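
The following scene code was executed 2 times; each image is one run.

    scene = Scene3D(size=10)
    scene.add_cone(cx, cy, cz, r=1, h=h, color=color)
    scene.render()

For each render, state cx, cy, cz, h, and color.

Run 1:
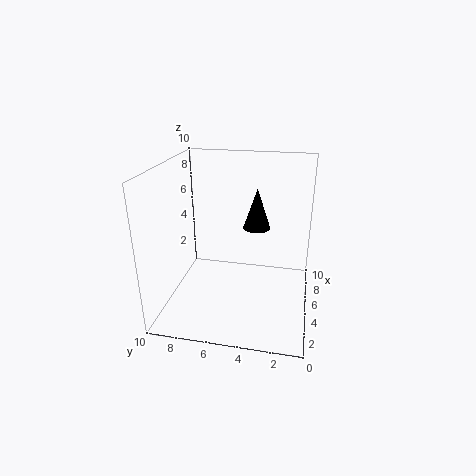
cx = 7
cy = 4
cz = 5
h = 3
color = 'black'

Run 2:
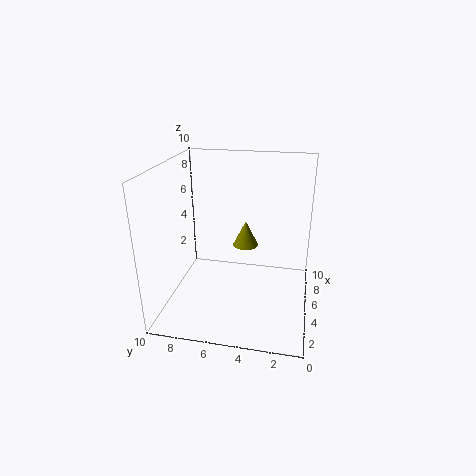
cx = 8
cy = 5
cz = 3
h = 2
color = 'olive'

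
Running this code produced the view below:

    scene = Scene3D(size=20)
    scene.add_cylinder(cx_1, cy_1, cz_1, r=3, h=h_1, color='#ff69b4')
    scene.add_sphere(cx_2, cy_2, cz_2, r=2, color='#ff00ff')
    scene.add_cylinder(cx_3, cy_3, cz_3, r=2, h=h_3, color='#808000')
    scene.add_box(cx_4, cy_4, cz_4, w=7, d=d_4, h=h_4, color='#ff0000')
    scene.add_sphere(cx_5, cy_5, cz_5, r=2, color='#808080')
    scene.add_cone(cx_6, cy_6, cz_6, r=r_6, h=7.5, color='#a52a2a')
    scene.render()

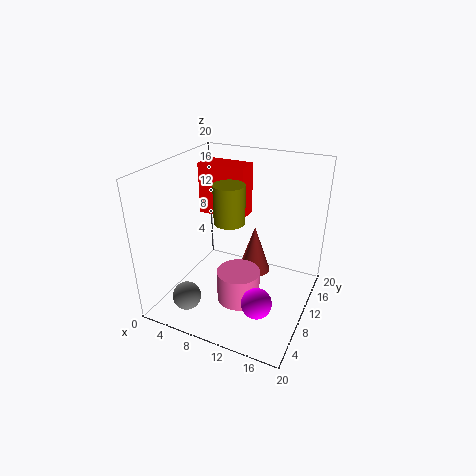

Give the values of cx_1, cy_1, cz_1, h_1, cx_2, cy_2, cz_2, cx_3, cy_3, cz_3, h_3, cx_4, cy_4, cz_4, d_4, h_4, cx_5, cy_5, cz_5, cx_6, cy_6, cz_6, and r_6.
cx_1 = 11
cy_1 = 8
cz_1 = 1.5
h_1 = 4.5
cx_2 = 15
cy_2 = 5
cz_2 = 4
cx_3 = 10
cy_3 = 7.5
cz_3 = 13.5
h_3 = 5
cx_4 = 2.5
cy_4 = 12.5
cz_4 = 11.5
d_4 = 3.5
h_4 = 7.5
cx_5 = 4.5
cy_5 = 4.5
cz_5 = 2
cx_6 = 10.5
cy_6 = 15
cz_6 = 2
r_6 = 2.5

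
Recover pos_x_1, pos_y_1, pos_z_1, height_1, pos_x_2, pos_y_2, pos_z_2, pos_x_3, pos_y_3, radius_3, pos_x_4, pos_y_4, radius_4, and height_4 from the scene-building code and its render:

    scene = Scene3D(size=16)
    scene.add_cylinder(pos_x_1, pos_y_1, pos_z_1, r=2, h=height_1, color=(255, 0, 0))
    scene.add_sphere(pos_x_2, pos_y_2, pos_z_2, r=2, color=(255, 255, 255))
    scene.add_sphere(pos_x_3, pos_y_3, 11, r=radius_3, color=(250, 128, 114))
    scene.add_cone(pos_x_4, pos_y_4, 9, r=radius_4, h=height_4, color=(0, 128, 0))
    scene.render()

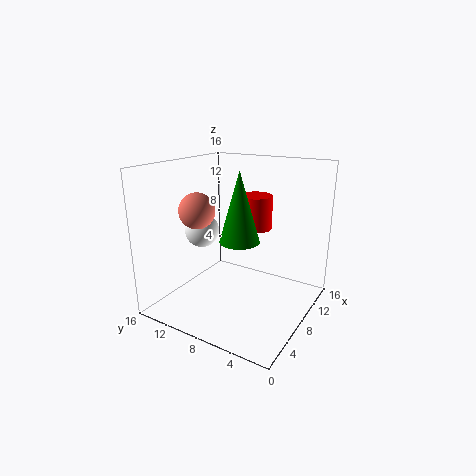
pos_x_1 = 12, pos_y_1 = 8, pos_z_1 = 8, height_1 = 4, pos_x_2 = 8, pos_y_2 = 13, pos_z_2 = 8, pos_x_3 = 6, pos_y_3 = 12, radius_3 = 2, pos_x_4 = 5, pos_y_4 = 6, radius_4 = 2, height_4 = 7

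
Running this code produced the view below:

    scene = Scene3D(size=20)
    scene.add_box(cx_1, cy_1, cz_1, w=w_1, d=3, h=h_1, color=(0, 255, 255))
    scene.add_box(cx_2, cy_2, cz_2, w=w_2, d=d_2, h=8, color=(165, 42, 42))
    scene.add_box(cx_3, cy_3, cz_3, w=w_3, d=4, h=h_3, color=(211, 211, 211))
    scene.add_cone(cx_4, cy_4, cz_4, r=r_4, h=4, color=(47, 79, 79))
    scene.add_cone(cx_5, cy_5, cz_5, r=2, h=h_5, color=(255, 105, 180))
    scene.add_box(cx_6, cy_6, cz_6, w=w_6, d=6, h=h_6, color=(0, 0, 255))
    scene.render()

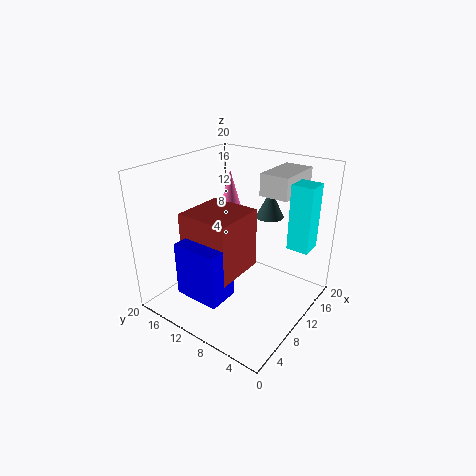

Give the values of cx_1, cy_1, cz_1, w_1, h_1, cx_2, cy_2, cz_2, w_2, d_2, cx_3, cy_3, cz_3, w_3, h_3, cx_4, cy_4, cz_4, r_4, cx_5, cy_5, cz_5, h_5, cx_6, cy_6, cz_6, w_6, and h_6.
cx_1 = 13; cy_1 = 1; cz_1 = 9; w_1 = 3; h_1 = 9; cx_2 = 3; cy_2 = 7; cz_2 = 7; w_2 = 7; d_2 = 7; cx_3 = 12; cy_3 = 4; cz_3 = 16; w_3 = 7; h_3 = 3; cx_4 = 15; cy_4 = 8; cz_4 = 12; r_4 = 2; cx_5 = 11; cy_5 = 12; cz_5 = 12; h_5 = 7; cx_6 = 1; cy_6 = 7; cz_6 = 5; w_6 = 4; h_6 = 7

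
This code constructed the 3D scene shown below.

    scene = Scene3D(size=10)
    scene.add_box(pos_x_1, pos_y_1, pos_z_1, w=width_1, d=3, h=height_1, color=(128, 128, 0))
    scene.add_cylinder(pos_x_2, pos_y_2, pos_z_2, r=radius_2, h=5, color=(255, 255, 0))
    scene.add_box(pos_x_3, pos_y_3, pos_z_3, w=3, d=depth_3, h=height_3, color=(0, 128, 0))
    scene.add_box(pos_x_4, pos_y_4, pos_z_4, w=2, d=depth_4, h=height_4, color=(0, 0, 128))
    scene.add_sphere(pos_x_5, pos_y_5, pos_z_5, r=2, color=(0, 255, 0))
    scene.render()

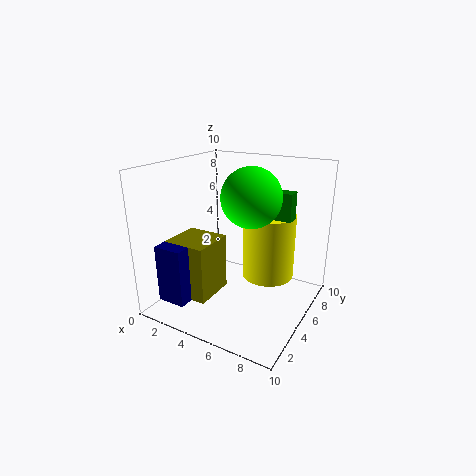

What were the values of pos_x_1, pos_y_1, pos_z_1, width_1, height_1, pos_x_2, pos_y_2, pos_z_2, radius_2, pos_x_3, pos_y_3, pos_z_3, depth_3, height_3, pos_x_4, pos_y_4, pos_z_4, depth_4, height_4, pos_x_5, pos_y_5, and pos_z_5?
pos_x_1 = 1; pos_y_1 = 2; pos_z_1 = 1; width_1 = 3; height_1 = 4; pos_x_2 = 6; pos_y_2 = 8; pos_z_2 = 1; radius_2 = 2; pos_x_3 = 5; pos_y_3 = 7; pos_z_3 = 6; depth_3 = 1; height_3 = 2; pos_x_4 = 1; pos_y_4 = 1; pos_z_4 = 1; depth_4 = 1; height_4 = 4; pos_x_5 = 6; pos_y_5 = 5; pos_z_5 = 8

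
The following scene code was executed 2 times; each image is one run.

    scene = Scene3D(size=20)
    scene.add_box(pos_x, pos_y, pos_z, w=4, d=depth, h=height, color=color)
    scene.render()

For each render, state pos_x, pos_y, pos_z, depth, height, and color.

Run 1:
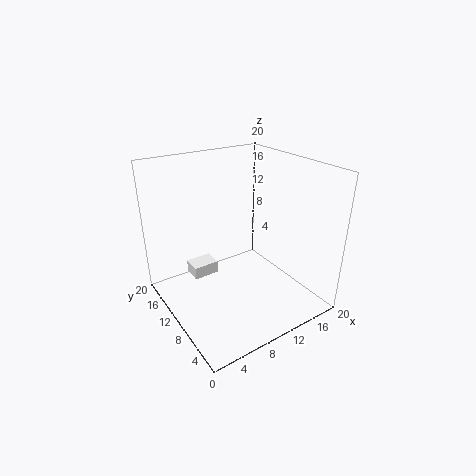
pos_x = 6
pos_y = 16
pos_z = 1
depth = 3
height = 2
color = 'white'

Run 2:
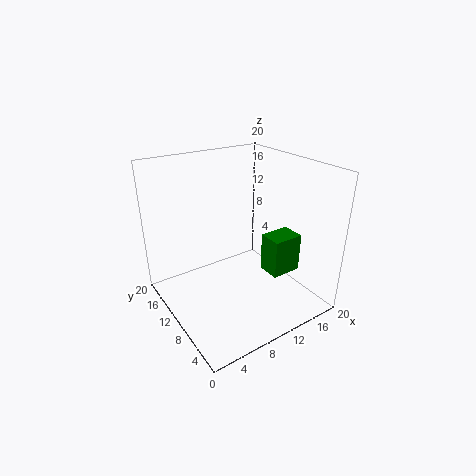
pos_x = 11
pos_y = 3
pos_z = 7
depth = 3
height = 5
color = 'green'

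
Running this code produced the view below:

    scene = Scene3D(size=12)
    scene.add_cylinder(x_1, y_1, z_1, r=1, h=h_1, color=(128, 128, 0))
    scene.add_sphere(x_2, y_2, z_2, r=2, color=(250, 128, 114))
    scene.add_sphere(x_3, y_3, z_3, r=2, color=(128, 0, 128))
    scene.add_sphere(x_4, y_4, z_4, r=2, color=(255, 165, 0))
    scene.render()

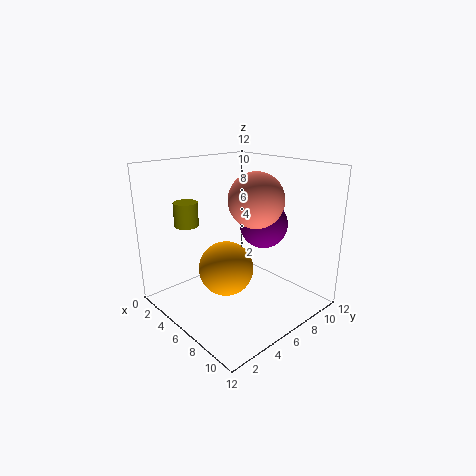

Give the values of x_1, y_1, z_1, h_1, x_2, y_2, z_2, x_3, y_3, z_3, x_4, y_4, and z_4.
x_1 = 3; y_1 = 3; z_1 = 7; h_1 = 2; x_2 = 9; y_2 = 5; z_2 = 10; x_3 = 7; y_3 = 8; z_3 = 7; x_4 = 8; y_4 = 3; z_4 = 5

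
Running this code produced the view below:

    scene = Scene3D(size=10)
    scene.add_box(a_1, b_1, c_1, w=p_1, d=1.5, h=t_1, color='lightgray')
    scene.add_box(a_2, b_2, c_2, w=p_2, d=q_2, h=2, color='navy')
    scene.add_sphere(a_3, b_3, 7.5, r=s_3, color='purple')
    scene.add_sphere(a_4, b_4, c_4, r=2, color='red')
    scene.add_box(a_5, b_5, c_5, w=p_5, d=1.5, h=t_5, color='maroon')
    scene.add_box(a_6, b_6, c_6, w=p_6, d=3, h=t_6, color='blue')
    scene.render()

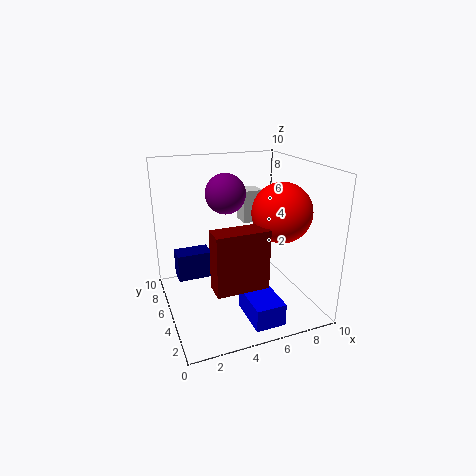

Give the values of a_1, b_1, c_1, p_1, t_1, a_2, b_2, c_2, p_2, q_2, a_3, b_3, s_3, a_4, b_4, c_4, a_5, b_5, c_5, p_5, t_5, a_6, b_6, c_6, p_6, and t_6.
a_1 = 6.5
b_1 = 7.5
c_1 = 5
p_1 = 1.5
t_1 = 2.5
a_2 = 1
b_2 = 6.5
c_2 = 1.5
p_2 = 2.5
q_2 = 1.5
a_3 = 5
b_3 = 7.5
s_3 = 1.5
a_4 = 7.5
b_4 = 3.5
c_4 = 7
a_5 = 2.5
b_5 = 2
c_5 = 2.5
p_5 = 3.5
t_5 = 4
a_6 = 4.5
b_6 = 0.5
c_6 = 0.5
p_6 = 2
t_6 = 1.5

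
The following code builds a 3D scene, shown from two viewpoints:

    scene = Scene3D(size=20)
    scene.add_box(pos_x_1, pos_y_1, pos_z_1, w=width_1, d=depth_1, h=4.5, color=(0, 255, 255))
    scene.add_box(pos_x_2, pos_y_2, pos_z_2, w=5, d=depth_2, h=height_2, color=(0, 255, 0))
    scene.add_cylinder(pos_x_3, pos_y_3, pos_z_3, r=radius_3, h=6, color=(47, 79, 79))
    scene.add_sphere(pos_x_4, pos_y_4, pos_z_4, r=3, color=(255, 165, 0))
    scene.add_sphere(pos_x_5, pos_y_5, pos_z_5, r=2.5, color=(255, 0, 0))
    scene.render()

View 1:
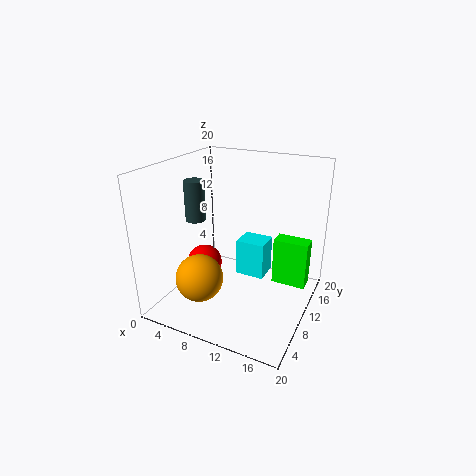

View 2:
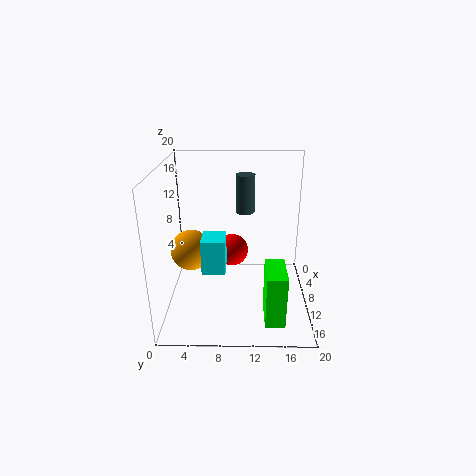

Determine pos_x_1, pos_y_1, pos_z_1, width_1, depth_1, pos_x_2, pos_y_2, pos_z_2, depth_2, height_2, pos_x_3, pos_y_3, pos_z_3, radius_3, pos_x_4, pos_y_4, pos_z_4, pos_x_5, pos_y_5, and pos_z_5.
pos_x_1 = 12
pos_y_1 = 5.5
pos_z_1 = 7.5
width_1 = 3.5
depth_1 = 3
pos_x_2 = 14
pos_y_2 = 13.5
pos_z_2 = 2
depth_2 = 2.5
height_2 = 7
pos_x_3 = 2.5
pos_y_3 = 11
pos_z_3 = 11
radius_3 = 1.5
pos_x_4 = 8
pos_y_4 = 3
pos_z_4 = 7
pos_x_5 = 5
pos_y_5 = 9
pos_z_5 = 5.5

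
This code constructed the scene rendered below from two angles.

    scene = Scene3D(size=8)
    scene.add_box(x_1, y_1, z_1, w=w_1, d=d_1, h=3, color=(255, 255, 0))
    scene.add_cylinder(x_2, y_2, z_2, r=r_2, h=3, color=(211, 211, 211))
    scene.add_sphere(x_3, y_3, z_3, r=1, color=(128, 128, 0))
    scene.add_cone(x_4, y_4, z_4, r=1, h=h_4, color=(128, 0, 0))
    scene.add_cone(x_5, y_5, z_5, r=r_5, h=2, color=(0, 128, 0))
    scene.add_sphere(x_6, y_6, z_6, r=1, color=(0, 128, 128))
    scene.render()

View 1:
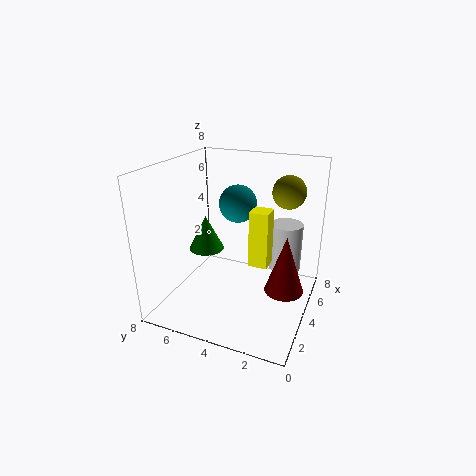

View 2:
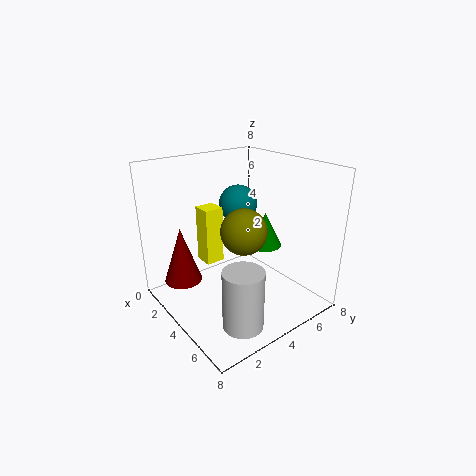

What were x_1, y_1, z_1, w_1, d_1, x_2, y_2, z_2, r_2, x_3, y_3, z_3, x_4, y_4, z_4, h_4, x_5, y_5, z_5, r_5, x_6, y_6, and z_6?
x_1 = 3
y_1 = 2
z_1 = 3
w_1 = 1
d_1 = 1
x_2 = 7
y_2 = 2
z_2 = 1
r_2 = 1
x_3 = 7
y_3 = 2
z_3 = 6
x_4 = 3
y_4 = 1
z_4 = 2
h_4 = 3
x_5 = 4
y_5 = 6
z_5 = 3
r_5 = 1
x_6 = 4
y_6 = 4
z_6 = 6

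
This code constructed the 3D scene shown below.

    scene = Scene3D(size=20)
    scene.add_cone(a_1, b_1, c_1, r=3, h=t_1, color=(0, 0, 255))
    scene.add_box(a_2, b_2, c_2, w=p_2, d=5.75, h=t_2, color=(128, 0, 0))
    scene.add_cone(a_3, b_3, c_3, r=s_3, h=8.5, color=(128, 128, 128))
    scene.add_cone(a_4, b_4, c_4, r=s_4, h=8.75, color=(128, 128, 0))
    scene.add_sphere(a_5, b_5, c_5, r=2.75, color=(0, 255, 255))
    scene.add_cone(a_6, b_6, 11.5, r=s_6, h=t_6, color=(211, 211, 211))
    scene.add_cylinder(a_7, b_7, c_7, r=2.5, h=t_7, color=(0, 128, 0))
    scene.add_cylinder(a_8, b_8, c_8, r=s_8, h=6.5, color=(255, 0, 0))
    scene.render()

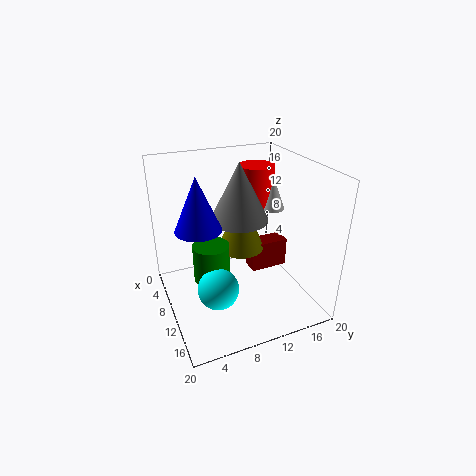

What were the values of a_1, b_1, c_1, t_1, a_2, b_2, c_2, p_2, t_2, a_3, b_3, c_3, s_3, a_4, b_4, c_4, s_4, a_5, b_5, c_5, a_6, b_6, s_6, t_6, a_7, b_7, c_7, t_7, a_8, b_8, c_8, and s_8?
a_1 = 10.75, b_1 = 4.25, c_1 = 12.75, t_1 = 7, a_2 = 5.75, b_2 = 13.25, c_2 = 2.5, p_2 = 2.75, t_2 = 4.5, a_3 = 7, b_3 = 11.5, c_3 = 11.25, s_3 = 4.25, a_4 = 6.5, b_4 = 12, c_4 = 6.25, s_4 = 3.5, a_5 = 13.25, b_5 = 5.75, c_5 = 4.75, a_6 = 5.75, b_6 = 17.5, s_6 = 2, t_6 = 5.25, a_7 = 10, b_7 = 6, c_7 = 4.5, t_7 = 5.25, a_8 = 3.75, b_8 = 15.75, c_8 = 11.5, s_8 = 2.75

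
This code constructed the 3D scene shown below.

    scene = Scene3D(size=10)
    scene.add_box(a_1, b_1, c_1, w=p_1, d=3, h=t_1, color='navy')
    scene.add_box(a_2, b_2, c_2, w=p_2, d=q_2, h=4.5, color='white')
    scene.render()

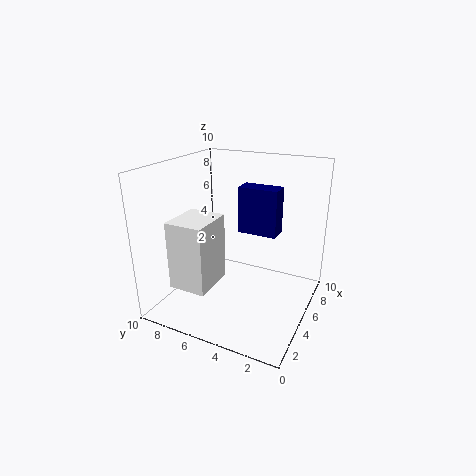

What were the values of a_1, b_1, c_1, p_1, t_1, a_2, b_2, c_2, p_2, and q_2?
a_1 = 7
b_1 = 3
c_1 = 4.5
p_1 = 1.5
t_1 = 3.5
a_2 = 1
b_2 = 5.5
c_2 = 2.5
p_2 = 3
q_2 = 2.5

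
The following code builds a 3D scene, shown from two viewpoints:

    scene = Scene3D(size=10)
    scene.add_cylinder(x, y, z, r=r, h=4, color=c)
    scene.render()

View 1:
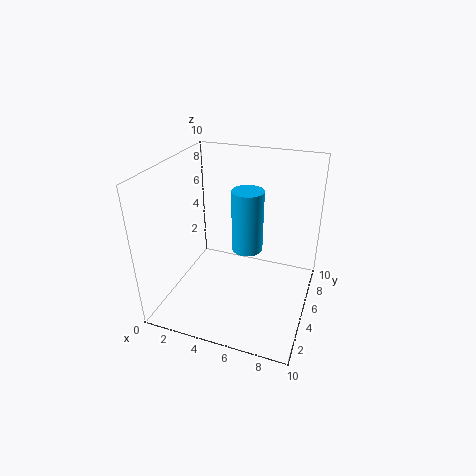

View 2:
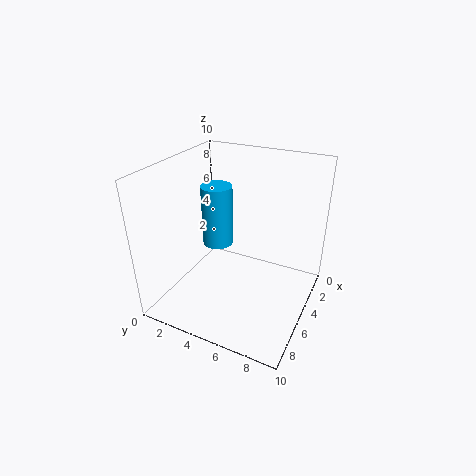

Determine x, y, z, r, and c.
x = 6
y = 4
z = 5
r = 1
c = 'deepskyblue'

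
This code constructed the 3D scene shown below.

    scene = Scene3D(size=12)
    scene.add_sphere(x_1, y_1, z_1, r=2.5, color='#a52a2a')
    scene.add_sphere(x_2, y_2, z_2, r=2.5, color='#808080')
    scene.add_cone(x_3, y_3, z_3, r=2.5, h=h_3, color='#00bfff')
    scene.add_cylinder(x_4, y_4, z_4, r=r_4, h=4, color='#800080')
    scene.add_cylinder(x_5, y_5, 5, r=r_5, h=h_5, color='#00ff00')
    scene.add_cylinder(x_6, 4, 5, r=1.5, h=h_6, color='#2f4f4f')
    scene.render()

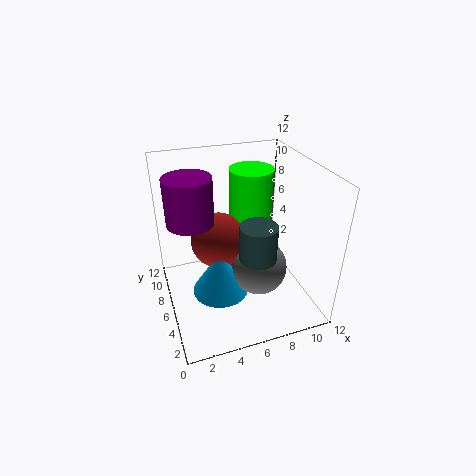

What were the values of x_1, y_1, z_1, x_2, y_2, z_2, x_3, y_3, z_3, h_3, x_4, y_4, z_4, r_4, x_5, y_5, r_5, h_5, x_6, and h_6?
x_1 = 5, y_1 = 8.5, z_1 = 4.5, x_2 = 8, y_2 = 6, z_2 = 2.5, x_3 = 4.5, y_3 = 6.5, z_3 = 0.5, h_3 = 4, x_4 = 2.5, y_4 = 8, z_4 = 7, r_4 = 2, x_5 = 8.5, y_5 = 9.5, r_5 = 2, h_5 = 5.5, x_6 = 7, h_6 = 3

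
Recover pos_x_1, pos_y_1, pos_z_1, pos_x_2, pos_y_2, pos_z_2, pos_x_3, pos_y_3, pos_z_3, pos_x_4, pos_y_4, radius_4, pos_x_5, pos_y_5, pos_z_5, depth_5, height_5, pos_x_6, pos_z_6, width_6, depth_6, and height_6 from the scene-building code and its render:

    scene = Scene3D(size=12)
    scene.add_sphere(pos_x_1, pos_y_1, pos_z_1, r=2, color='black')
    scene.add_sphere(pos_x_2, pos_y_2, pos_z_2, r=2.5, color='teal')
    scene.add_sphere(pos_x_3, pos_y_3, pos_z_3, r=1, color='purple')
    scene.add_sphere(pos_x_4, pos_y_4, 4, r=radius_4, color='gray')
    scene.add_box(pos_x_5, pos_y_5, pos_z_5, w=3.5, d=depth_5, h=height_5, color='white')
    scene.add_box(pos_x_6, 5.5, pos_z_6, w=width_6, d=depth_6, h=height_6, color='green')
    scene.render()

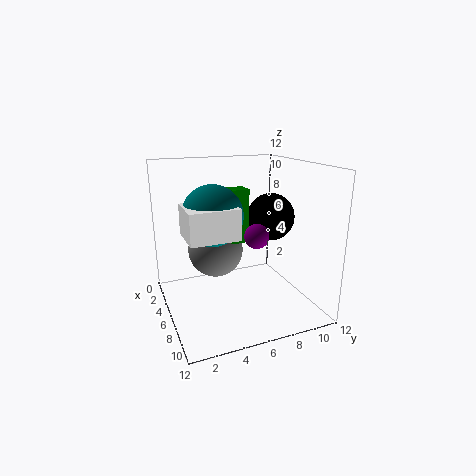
pos_x_1 = 6; pos_y_1 = 9; pos_z_1 = 7.5; pos_x_2 = 5.5; pos_y_2 = 4; pos_z_2 = 8; pos_x_3 = 7.5; pos_y_3 = 7; pos_z_3 = 6.5; pos_x_4 = 3; pos_y_4 = 5; radius_4 = 2.5; pos_x_5 = 4.5; pos_y_5 = 1.5; pos_z_5 = 6.5; depth_5 = 4; height_5 = 2.5; pos_x_6 = 4.5; pos_z_6 = 5.5; width_6 = 1.5; depth_6 = 1.5; height_6 = 4.5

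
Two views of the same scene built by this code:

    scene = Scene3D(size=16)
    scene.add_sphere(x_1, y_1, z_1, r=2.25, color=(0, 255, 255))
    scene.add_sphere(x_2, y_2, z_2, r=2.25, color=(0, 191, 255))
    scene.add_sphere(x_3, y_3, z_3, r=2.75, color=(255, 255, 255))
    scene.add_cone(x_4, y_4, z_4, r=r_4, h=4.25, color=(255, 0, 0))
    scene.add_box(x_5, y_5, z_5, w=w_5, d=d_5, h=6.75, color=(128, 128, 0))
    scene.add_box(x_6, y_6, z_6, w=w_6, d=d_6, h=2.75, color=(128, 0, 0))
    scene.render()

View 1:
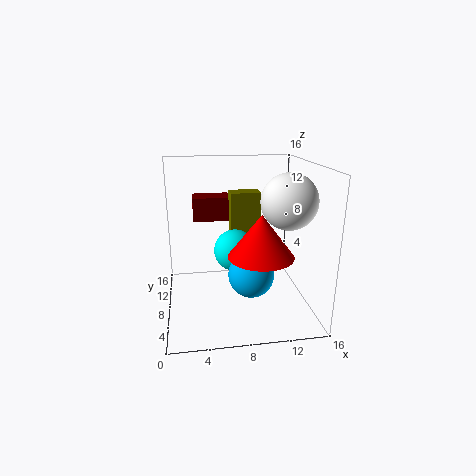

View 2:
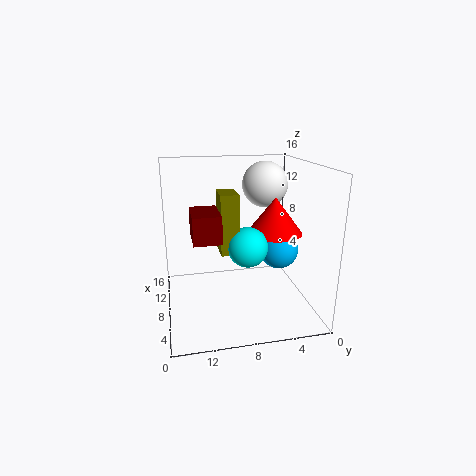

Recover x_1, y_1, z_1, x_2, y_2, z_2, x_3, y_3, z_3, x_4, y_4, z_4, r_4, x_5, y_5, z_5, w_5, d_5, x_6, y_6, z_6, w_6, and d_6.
x_1 = 7.5; y_1 = 7; z_1 = 7; x_2 = 8.5; y_2 = 3; z_2 = 6; x_3 = 12.25; y_3 = 3.75; z_3 = 13; x_4 = 9.5; y_4 = 3.25; z_4 = 7.75; r_4 = 3.25; x_5 = 7.25; y_5 = 8; z_5 = 6.25; w_5 = 3.25; d_5 = 2; x_6 = 3.25; y_6 = 10.5; z_6 = 9.25; w_6 = 4.25; d_6 = 2.75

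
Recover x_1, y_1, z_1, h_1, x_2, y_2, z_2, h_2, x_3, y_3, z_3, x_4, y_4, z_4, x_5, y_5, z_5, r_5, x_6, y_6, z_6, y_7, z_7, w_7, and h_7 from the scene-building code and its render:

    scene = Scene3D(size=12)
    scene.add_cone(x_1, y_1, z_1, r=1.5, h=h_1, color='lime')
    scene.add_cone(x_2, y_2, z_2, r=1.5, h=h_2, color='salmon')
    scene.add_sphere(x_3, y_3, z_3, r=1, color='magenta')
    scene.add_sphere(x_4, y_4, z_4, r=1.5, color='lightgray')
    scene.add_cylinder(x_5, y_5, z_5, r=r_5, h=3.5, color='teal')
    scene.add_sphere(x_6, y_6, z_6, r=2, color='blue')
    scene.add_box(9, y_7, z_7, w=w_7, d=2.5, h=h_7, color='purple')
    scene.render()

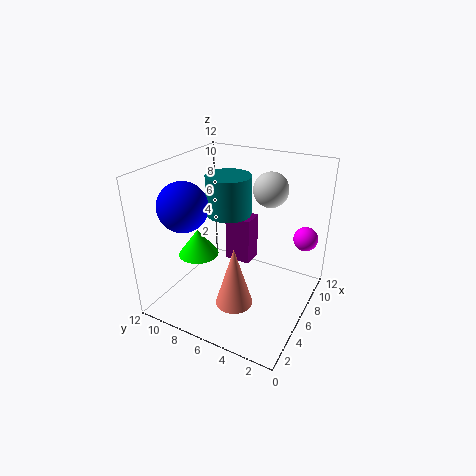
x_1 = 2.5, y_1 = 7.5, z_1 = 6, h_1 = 2, x_2 = 3.5, y_2 = 5, z_2 = 1.5, h_2 = 5, x_3 = 8.5, y_3 = 1, z_3 = 6, x_4 = 9, y_4 = 4.5, z_4 = 9.5, x_5 = 8, y_5 = 8, z_5 = 7, r_5 = 2, x_6 = 3.5, y_6 = 9.5, z_6 = 9, y_7 = 6.5, z_7 = 1.5, w_7 = 2, h_7 = 4.5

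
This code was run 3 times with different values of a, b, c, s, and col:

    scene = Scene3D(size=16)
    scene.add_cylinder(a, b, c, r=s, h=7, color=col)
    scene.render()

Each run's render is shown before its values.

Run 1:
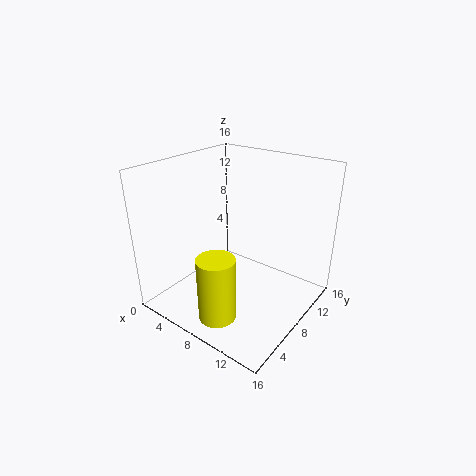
a = 9
b = 3
c = 1
s = 2
col = 'yellow'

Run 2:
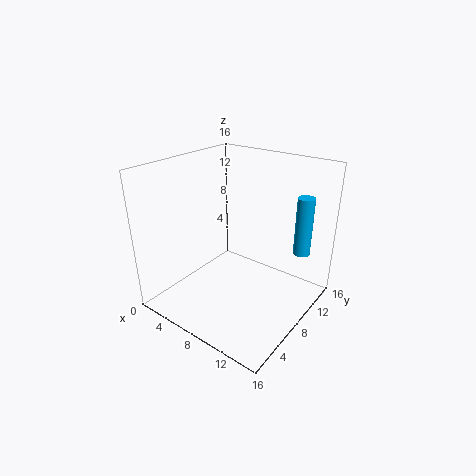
a = 13
b = 14
c = 5
s = 1
col = 'deepskyblue'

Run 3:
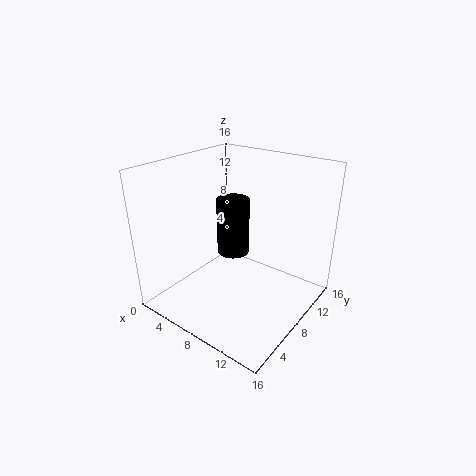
a = 5
b = 11
c = 4
s = 2
col = 'black'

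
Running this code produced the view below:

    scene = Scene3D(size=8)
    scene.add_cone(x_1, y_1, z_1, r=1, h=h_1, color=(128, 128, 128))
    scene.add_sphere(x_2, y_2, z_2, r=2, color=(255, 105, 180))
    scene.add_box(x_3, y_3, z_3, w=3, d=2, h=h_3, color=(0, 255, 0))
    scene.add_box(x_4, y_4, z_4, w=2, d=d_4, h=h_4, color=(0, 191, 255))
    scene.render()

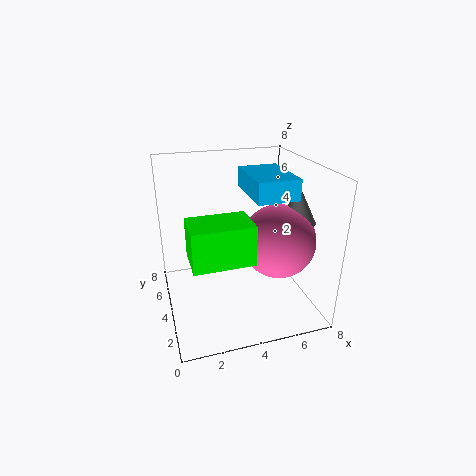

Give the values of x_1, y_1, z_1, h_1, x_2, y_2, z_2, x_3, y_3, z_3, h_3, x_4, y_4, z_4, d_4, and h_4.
x_1 = 7, y_1 = 3, z_1 = 5, h_1 = 2, x_2 = 6, y_2 = 3, z_2 = 4, x_3 = 1, y_3 = 1, z_3 = 4, h_3 = 2, x_4 = 4, y_4 = 1, z_4 = 7, d_4 = 3, h_4 = 1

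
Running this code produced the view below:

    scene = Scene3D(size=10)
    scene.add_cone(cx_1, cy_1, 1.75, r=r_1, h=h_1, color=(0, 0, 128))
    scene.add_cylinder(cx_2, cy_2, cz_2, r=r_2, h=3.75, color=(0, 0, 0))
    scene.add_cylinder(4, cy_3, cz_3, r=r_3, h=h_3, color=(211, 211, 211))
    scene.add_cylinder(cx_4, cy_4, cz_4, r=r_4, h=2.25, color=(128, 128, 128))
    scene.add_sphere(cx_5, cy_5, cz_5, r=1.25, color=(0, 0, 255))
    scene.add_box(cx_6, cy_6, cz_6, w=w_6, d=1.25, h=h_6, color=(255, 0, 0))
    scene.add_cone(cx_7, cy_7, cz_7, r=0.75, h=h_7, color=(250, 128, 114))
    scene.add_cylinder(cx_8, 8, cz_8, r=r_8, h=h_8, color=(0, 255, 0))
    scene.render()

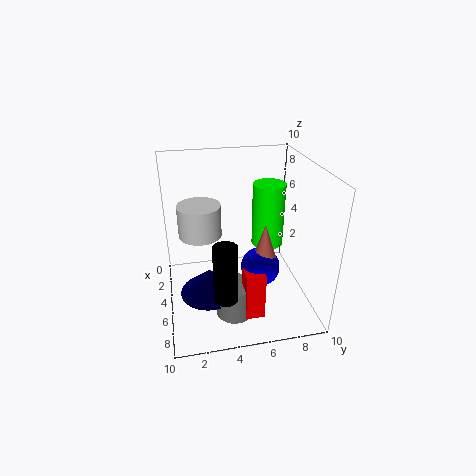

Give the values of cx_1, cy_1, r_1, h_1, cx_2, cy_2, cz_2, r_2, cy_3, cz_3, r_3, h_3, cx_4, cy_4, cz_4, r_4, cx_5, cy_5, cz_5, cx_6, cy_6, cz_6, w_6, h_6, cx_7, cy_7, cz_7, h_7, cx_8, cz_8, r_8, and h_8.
cx_1 = 6.25, cy_1 = 2.75, r_1 = 2, h_1 = 1.75, cx_2 = 8.5, cy_2 = 3.5, cz_2 = 2.75, r_2 = 0.75, cy_3 = 2.5, cz_3 = 5, r_3 = 1.5, h_3 = 2.25, cx_4 = 7.5, cy_4 = 4.25, cz_4 = 0.75, r_4 = 1.25, cx_5 = 7.25, cy_5 = 6, cz_5 = 4, cx_6 = 7.5, cy_6 = 4.75, cz_6 = 1, w_6 = 1.25, h_6 = 3.25, cx_7 = 7.25, cy_7 = 6.25, cz_7 = 4.75, h_7 = 2.25, cx_8 = 2.25, cz_8 = 2.75, r_8 = 1.25, h_8 = 5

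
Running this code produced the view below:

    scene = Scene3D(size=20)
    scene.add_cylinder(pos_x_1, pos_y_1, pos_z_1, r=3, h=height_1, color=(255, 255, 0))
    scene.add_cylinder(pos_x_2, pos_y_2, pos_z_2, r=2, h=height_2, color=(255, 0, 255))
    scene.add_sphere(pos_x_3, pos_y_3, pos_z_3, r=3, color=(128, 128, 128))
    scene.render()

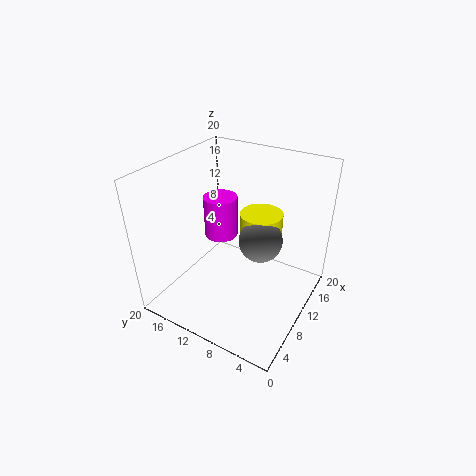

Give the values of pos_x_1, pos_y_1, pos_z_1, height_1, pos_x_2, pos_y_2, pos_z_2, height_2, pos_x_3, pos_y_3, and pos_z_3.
pos_x_1 = 13, pos_y_1 = 8, pos_z_1 = 8, height_1 = 5, pos_x_2 = 6, pos_y_2 = 10, pos_z_2 = 13, height_2 = 5, pos_x_3 = 11, pos_y_3 = 7, pos_z_3 = 10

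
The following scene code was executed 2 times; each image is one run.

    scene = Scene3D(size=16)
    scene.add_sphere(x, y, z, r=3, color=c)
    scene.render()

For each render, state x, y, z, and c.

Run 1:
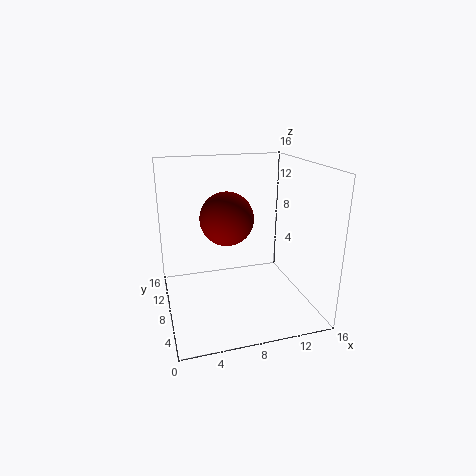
x = 7; y = 9; z = 10; c = 'maroon'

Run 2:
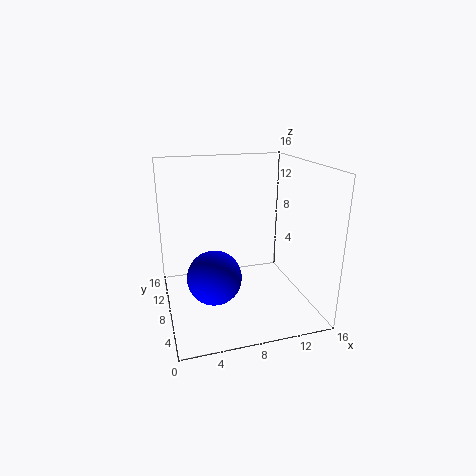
x = 5; y = 7; z = 4; c = 'blue'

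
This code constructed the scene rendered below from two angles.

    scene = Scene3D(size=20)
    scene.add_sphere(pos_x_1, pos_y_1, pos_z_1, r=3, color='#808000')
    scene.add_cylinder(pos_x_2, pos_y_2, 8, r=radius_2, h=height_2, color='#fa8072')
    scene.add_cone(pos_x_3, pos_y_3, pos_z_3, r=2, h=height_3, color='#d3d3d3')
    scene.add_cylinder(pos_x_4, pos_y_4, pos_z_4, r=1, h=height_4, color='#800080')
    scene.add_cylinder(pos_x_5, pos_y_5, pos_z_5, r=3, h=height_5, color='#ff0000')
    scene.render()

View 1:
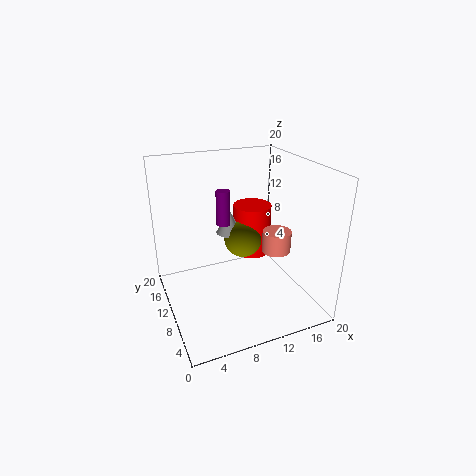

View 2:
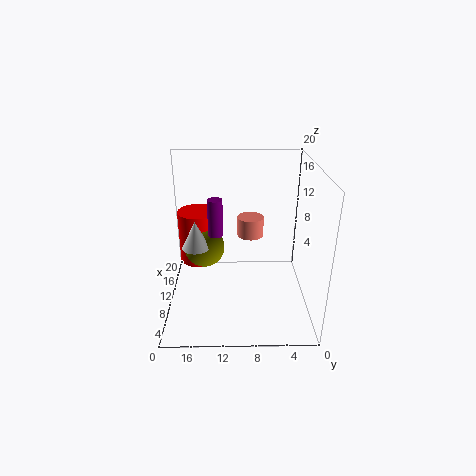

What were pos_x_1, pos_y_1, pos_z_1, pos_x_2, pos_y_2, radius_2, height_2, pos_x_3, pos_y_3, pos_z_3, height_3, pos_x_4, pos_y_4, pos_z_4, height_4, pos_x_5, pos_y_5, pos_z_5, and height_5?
pos_x_1 = 13, pos_y_1 = 15, pos_z_1 = 7, pos_x_2 = 15, pos_y_2 = 8, radius_2 = 2, height_2 = 3, pos_x_3 = 11, pos_y_3 = 16, pos_z_3 = 8, height_3 = 4, pos_x_4 = 9, pos_y_4 = 13, pos_z_4 = 11, height_4 = 5, pos_x_5 = 15, pos_y_5 = 16, pos_z_5 = 4, height_5 = 8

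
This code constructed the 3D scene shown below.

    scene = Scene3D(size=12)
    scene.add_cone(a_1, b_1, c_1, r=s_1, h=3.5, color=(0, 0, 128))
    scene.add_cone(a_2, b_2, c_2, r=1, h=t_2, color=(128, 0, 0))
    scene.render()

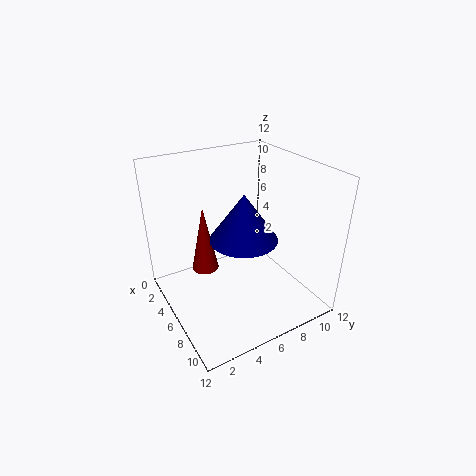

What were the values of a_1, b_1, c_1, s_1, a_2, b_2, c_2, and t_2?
a_1 = 8.5; b_1 = 5; c_1 = 7.5; s_1 = 2.5; a_2 = 7; b_2 = 2.5; c_2 = 5; t_2 = 5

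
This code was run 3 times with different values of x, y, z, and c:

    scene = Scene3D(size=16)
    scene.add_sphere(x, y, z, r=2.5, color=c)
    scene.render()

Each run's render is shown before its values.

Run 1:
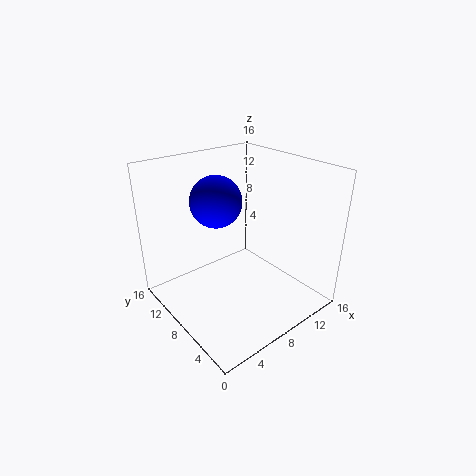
x = 4.5
y = 7
z = 13.5
c = 'blue'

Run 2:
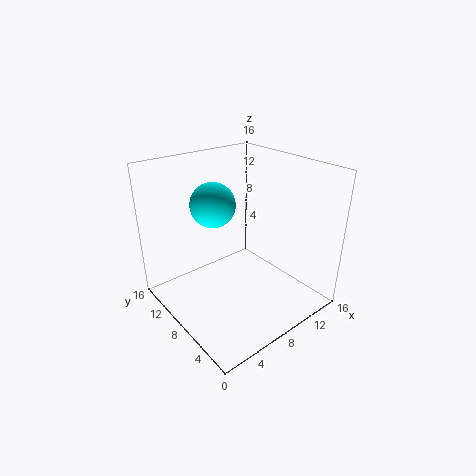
x = 6.5
y = 10.5
z = 11.5
c = 'cyan'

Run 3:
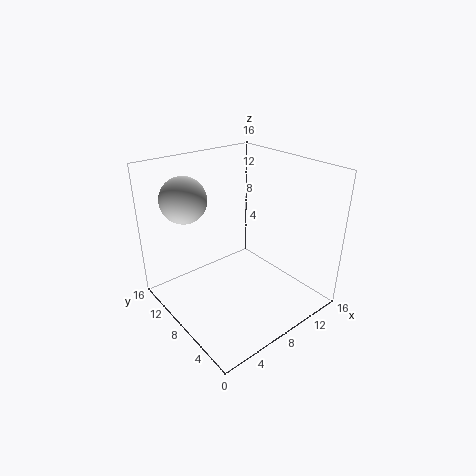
x = 3.5
y = 11.5
z = 12.5
c = 'lightgray'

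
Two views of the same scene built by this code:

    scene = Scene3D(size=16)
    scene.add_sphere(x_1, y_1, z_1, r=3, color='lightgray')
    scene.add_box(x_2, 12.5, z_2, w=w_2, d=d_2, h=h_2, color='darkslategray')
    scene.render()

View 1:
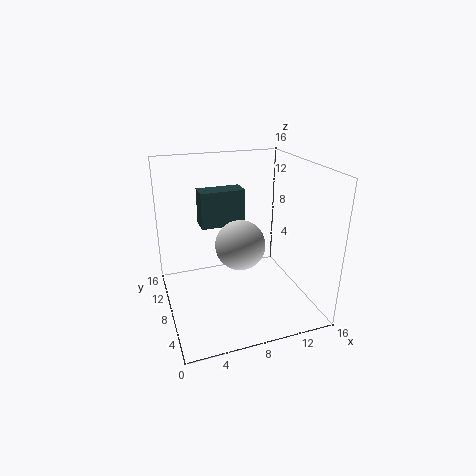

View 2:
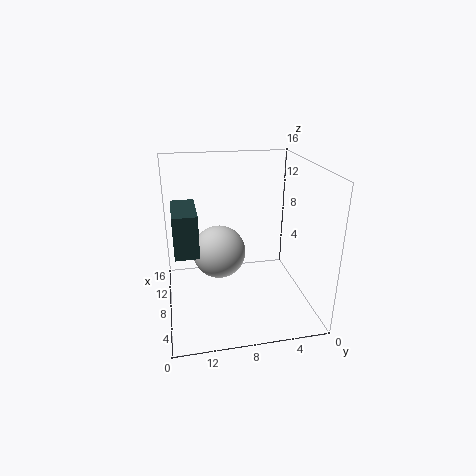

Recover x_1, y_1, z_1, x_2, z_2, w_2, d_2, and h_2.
x_1 = 9; y_1 = 10; z_1 = 6; x_2 = 5; z_2 = 7.5; w_2 = 5.5; d_2 = 2.5; h_2 = 4.5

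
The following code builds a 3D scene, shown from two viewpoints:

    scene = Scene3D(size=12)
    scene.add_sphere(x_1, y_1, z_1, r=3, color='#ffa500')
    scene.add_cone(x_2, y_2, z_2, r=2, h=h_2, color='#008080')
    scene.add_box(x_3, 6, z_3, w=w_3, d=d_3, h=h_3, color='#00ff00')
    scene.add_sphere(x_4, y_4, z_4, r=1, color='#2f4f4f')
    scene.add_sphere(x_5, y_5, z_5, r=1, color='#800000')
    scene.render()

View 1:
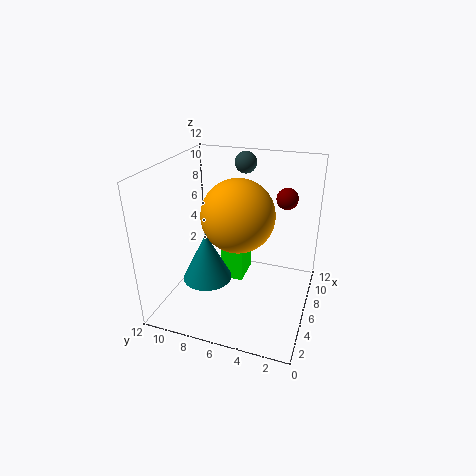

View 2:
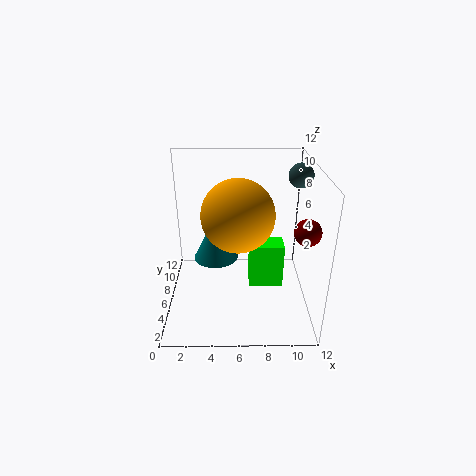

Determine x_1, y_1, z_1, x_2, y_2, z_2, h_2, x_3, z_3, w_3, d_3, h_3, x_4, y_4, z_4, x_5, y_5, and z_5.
x_1 = 6
y_1 = 6
z_1 = 8
x_2 = 4
y_2 = 8
z_2 = 3
h_2 = 4
x_3 = 7
z_3 = 1
w_3 = 3
d_3 = 2
h_3 = 4
x_4 = 11
y_4 = 7
z_4 = 11
x_5 = 11
y_5 = 3
z_5 = 8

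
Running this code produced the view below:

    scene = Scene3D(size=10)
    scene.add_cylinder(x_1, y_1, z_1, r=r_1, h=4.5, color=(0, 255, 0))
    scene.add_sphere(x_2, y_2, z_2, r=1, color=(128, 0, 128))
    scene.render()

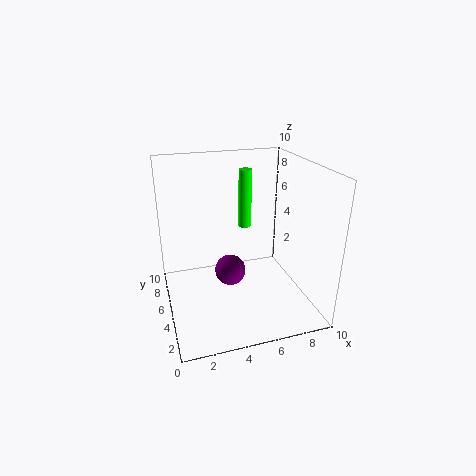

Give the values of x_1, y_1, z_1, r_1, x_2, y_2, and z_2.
x_1 = 6.5
y_1 = 8
z_1 = 4.5
r_1 = 0.5
x_2 = 4
y_2 = 3.5
z_2 = 3.5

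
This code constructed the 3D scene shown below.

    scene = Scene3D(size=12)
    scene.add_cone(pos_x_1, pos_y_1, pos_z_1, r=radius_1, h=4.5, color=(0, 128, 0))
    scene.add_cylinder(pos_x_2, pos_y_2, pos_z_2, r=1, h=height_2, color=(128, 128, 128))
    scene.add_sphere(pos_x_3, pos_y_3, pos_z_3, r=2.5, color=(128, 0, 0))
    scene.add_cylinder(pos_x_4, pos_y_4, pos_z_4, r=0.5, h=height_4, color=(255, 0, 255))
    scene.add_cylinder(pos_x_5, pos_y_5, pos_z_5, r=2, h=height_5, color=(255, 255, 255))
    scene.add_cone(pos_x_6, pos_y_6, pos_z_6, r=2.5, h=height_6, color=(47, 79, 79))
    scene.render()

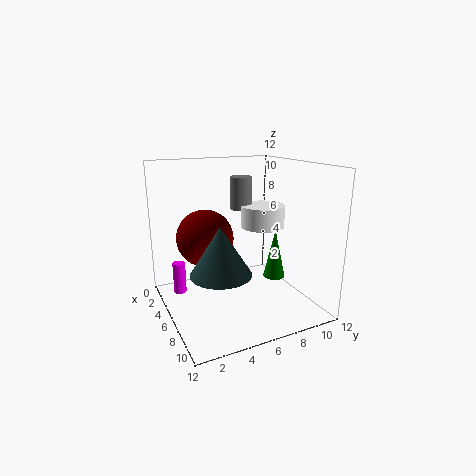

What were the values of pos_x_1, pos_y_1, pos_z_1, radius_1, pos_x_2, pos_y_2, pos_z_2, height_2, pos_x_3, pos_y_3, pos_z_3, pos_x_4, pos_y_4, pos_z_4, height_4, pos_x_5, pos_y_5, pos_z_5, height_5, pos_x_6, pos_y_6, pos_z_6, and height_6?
pos_x_1 = 5.5, pos_y_1 = 10, pos_z_1 = 1.5, radius_1 = 1, pos_x_2 = 2.5, pos_y_2 = 8, pos_z_2 = 7.5, height_2 = 3, pos_x_3 = 3.5, pos_y_3 = 4, pos_z_3 = 5.5, pos_x_4 = 5.5, pos_y_4 = 1, pos_z_4 = 2, height_4 = 2.5, pos_x_5 = 4, pos_y_5 = 9.5, pos_z_5 = 6, height_5 = 2, pos_x_6 = 7, pos_y_6 = 4, pos_z_6 = 3.5, height_6 = 4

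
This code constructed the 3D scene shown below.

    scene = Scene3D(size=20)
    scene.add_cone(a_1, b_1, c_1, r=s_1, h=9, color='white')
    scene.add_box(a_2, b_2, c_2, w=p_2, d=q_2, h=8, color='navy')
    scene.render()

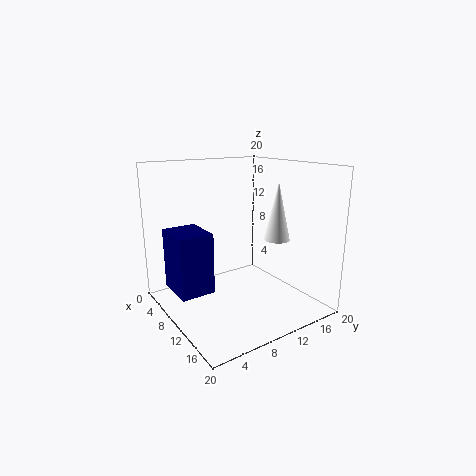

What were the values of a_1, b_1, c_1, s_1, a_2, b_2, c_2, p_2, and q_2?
a_1 = 9
b_1 = 18
c_1 = 8
s_1 = 2
a_2 = 6.5
b_2 = 0.5
c_2 = 4
p_2 = 5.5
q_2 = 4.5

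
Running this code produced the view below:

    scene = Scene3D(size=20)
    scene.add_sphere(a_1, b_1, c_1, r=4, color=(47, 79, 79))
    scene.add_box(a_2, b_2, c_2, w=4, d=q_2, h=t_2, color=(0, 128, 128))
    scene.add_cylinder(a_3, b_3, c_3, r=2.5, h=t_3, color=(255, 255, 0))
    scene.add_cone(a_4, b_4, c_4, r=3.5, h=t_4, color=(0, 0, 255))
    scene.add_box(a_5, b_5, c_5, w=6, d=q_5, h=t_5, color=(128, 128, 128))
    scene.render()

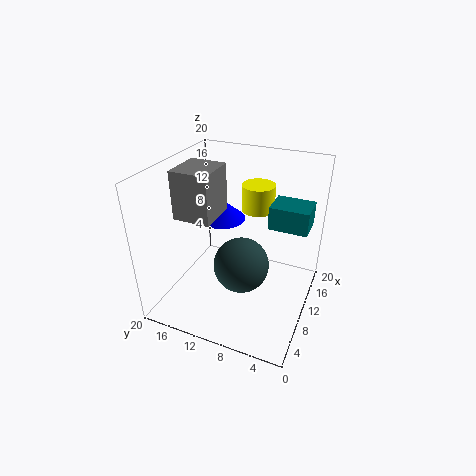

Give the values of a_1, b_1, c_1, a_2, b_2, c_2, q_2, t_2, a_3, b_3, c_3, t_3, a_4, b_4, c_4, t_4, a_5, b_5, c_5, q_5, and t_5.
a_1 = 10, b_1 = 9.5, c_1 = 5.5, a_2 = 9, b_2 = 0.5, c_2 = 13, q_2 = 5, t_2 = 3, a_3 = 16.5, b_3 = 9.5, c_3 = 11.5, t_3 = 4, a_4 = 14.5, b_4 = 14.5, c_4 = 10, t_4 = 3, a_5 = 8, b_5 = 13.5, c_5 = 12, q_5 = 5.5, t_5 = 7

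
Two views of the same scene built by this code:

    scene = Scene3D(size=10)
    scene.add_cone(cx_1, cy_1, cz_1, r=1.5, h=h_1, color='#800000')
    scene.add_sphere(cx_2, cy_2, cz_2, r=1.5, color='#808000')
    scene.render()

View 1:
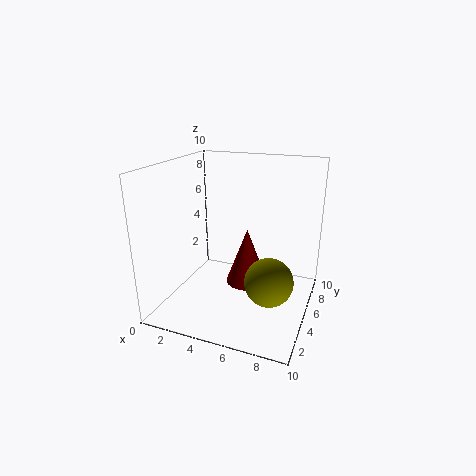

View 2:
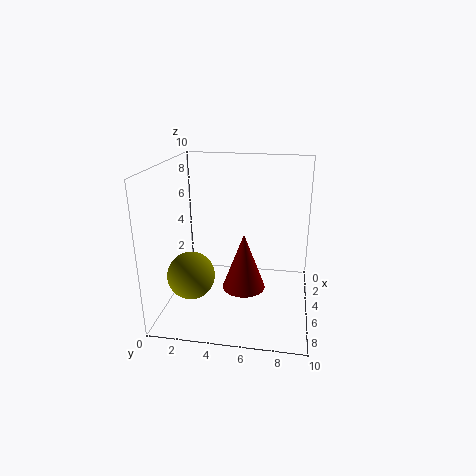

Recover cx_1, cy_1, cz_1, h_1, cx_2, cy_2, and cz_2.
cx_1 = 5.5
cy_1 = 5.5
cz_1 = 1.5
h_1 = 4
cx_2 = 8
cy_2 = 2.5
cz_2 = 3.5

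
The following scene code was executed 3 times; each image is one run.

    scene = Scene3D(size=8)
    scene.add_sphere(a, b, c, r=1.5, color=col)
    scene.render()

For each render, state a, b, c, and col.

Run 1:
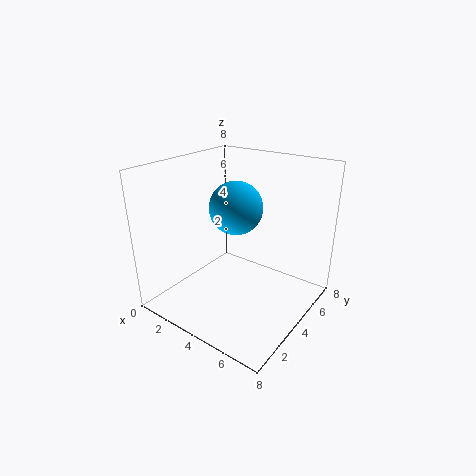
a = 3.5; b = 4.5; c = 5.5; col = 'deepskyblue'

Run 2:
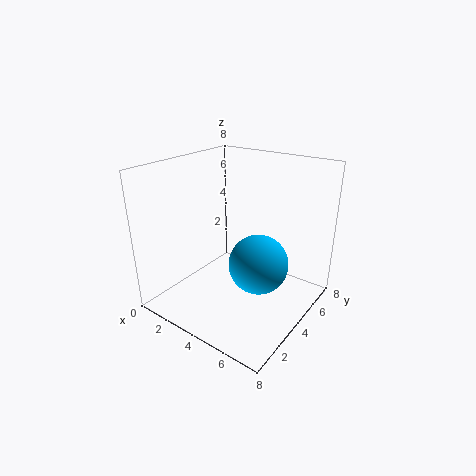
a = 6; b = 3; c = 3.5; col = 'deepskyblue'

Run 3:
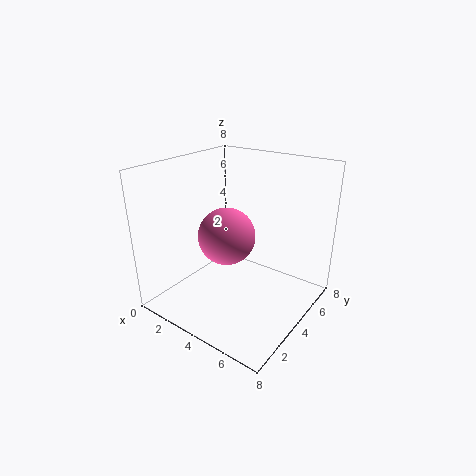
a = 4; b = 3; c = 4.5; col = 'hotpink'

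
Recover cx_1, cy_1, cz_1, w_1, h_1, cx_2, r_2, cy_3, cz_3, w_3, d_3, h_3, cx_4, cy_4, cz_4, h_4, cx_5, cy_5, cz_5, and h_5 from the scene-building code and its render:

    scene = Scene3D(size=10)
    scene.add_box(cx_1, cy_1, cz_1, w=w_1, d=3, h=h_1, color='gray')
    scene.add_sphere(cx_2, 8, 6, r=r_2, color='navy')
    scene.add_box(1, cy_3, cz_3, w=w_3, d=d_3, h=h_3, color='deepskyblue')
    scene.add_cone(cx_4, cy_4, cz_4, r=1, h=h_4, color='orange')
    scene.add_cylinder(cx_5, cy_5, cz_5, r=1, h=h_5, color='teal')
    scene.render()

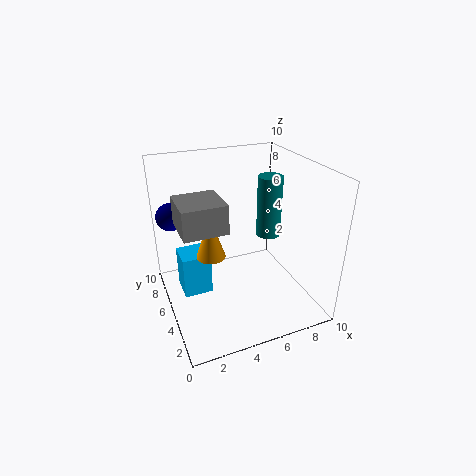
cx_1 = 1; cy_1 = 4; cz_1 = 6; w_1 = 3; h_1 = 2; cx_2 = 1; r_2 = 1; cy_3 = 5; cz_3 = 1; w_3 = 2; d_3 = 2; h_3 = 3; cx_4 = 3; cy_4 = 5; cz_4 = 4; h_4 = 3; cx_5 = 9; cy_5 = 8; cz_5 = 3; h_5 = 5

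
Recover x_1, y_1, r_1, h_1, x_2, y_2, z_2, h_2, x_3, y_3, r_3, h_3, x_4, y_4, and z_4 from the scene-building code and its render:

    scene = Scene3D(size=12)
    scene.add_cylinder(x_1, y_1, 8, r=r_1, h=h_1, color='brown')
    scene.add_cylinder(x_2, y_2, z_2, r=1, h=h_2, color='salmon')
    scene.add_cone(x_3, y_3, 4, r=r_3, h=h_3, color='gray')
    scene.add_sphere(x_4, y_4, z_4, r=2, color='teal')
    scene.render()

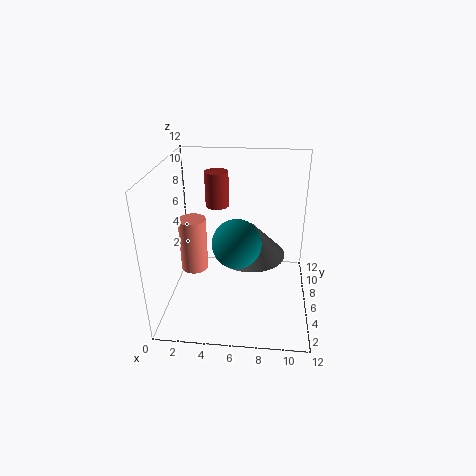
x_1 = 4, y_1 = 8, r_1 = 1, h_1 = 3, x_2 = 3, y_2 = 3, z_2 = 5, h_2 = 4, x_3 = 7, y_3 = 7, r_3 = 3, h_3 = 3, x_4 = 6, y_4 = 5, z_4 = 6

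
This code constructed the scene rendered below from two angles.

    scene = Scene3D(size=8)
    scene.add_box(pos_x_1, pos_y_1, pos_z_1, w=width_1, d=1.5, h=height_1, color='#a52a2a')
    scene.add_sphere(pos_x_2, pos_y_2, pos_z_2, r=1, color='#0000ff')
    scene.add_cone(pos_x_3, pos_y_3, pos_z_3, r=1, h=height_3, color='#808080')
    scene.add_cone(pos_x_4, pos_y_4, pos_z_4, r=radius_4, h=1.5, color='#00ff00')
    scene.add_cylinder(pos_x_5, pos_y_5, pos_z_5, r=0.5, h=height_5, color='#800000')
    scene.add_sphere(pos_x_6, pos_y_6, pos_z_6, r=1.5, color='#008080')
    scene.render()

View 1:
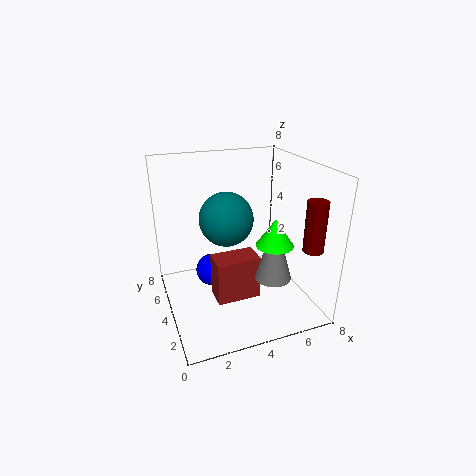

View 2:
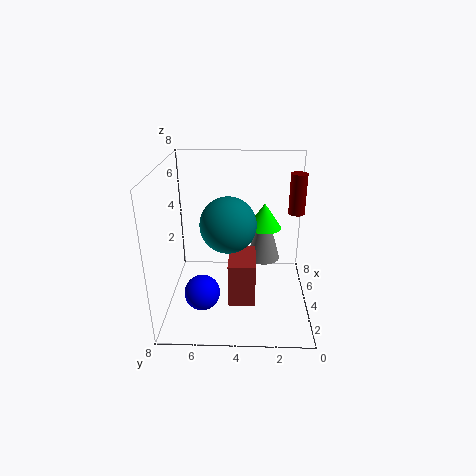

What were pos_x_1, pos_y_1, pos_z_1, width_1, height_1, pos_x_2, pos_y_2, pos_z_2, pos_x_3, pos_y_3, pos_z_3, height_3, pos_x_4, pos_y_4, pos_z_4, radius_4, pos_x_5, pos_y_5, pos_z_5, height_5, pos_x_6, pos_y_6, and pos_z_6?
pos_x_1 = 2.5, pos_y_1 = 3, pos_z_1 = 0.5, width_1 = 2.5, height_1 = 2.5, pos_x_2 = 3, pos_y_2 = 6, pos_z_2 = 1, pos_x_3 = 5.5, pos_y_3 = 2.5, pos_z_3 = 2, height_3 = 3.5, pos_x_4 = 5.5, pos_y_4 = 2.5, pos_z_4 = 4, radius_4 = 1, pos_x_5 = 6.5, pos_y_5 = 0.5, pos_z_5 = 4.5, height_5 = 2.5, pos_x_6 = 3.5, pos_y_6 = 4.5, pos_z_6 = 5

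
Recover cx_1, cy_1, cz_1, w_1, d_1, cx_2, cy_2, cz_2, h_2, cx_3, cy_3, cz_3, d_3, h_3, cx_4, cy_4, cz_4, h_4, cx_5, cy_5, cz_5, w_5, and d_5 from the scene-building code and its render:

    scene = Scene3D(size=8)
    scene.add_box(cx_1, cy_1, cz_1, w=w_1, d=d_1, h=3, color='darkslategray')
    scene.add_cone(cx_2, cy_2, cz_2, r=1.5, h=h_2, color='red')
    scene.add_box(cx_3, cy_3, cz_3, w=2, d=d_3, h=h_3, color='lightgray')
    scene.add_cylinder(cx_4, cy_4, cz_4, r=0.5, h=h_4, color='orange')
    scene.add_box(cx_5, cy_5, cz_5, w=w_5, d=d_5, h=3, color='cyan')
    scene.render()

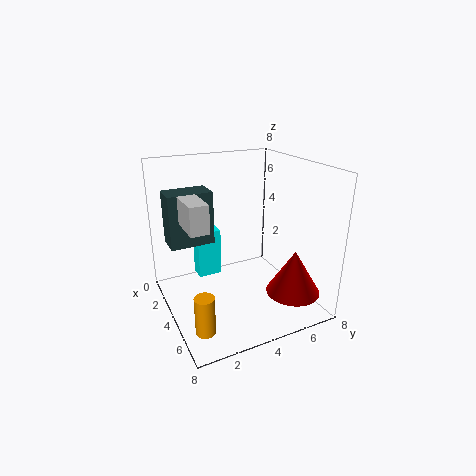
cx_1 = 1.5, cy_1 = 0.5, cz_1 = 3.5, w_1 = 1.5, d_1 = 2.5, cx_2 = 6, cy_2 = 6.5, cz_2 = 1, h_2 = 2.5, cx_3 = 3, cy_3 = 1, cz_3 = 5, d_3 = 1, h_3 = 1.5, cx_4 = 6.5, cy_4 = 1, cz_4 = 0.5, h_4 = 2, cx_5 = 0.5, cy_5 = 2.5, cz_5 = 0.5, w_5 = 1, d_5 = 1.5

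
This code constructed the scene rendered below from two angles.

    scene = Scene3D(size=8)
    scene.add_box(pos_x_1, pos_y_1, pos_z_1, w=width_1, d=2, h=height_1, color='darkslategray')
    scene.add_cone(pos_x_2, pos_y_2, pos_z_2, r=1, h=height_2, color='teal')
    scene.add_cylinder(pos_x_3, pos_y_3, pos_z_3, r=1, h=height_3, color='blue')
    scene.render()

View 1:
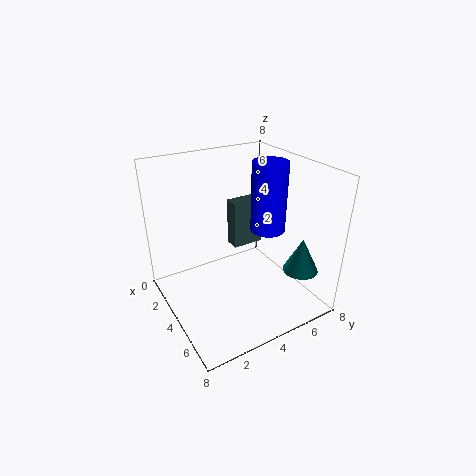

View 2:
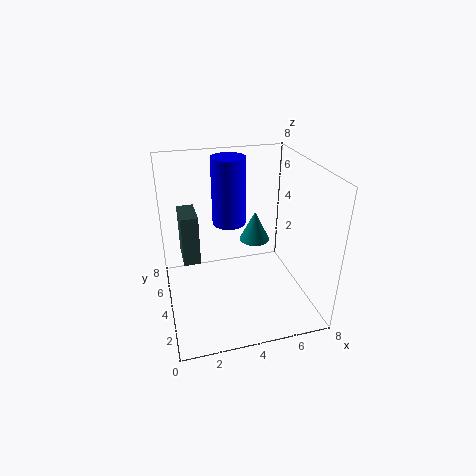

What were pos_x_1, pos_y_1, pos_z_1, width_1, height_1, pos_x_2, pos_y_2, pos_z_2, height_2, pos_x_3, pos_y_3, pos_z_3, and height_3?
pos_x_1 = 1; pos_y_1 = 5; pos_z_1 = 2; width_1 = 1; height_1 = 3; pos_x_2 = 6; pos_y_2 = 7; pos_z_2 = 2; height_2 = 2; pos_x_3 = 4; pos_y_3 = 6; pos_z_3 = 4; height_3 = 4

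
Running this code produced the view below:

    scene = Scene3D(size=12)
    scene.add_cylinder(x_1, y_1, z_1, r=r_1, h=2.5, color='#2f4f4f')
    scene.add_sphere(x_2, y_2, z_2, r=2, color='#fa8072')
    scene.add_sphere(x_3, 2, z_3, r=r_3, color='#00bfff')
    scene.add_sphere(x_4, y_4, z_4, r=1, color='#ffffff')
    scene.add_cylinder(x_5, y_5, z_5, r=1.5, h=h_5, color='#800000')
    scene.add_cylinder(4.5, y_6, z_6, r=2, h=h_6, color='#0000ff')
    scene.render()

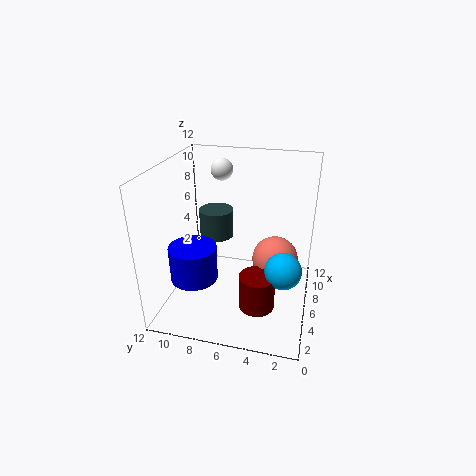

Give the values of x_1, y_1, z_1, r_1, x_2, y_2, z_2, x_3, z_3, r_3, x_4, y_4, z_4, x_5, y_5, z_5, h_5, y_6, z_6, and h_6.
x_1 = 8; y_1 = 8.5; z_1 = 5; r_1 = 1.5; x_2 = 7.5; y_2 = 3; z_2 = 3.5; x_3 = 5; z_3 = 4; r_3 = 1.5; x_4 = 10; y_4 = 8.5; z_4 = 10.5; x_5 = 4.5; y_5 = 4; z_5 = 0.5; h_5 = 3; y_6 = 9.5; z_6 = 2.5; h_6 = 3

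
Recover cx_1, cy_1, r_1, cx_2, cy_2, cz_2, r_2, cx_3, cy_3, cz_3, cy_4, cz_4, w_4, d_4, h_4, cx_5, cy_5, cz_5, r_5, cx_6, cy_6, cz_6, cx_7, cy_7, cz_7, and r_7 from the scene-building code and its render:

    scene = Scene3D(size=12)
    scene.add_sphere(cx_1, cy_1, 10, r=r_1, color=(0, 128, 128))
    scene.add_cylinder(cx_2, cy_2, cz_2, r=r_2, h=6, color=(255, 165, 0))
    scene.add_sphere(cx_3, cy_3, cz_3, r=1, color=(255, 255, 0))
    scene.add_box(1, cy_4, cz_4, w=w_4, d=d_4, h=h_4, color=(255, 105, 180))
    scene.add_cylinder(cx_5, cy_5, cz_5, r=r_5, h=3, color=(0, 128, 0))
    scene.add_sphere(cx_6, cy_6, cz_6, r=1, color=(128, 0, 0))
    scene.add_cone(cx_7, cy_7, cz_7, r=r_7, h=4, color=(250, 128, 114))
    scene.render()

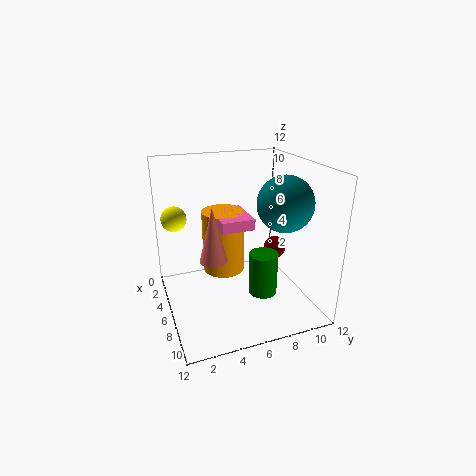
cx_1 = 10; cy_1 = 8; r_1 = 2; cx_2 = 2; cy_2 = 6; cz_2 = 1; r_2 = 2; cx_3 = 5; cy_3 = 1; cz_3 = 8; cy_4 = 5; cz_4 = 6; w_4 = 4; d_4 = 3; h_4 = 1; cx_5 = 11; cy_5 = 6; cz_5 = 4; r_5 = 1; cx_6 = 5; cy_6 = 10; cz_6 = 4; cx_7 = 9; cy_7 = 3; cz_7 = 6; r_7 = 1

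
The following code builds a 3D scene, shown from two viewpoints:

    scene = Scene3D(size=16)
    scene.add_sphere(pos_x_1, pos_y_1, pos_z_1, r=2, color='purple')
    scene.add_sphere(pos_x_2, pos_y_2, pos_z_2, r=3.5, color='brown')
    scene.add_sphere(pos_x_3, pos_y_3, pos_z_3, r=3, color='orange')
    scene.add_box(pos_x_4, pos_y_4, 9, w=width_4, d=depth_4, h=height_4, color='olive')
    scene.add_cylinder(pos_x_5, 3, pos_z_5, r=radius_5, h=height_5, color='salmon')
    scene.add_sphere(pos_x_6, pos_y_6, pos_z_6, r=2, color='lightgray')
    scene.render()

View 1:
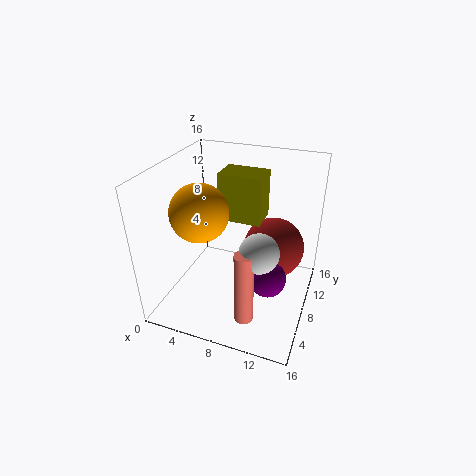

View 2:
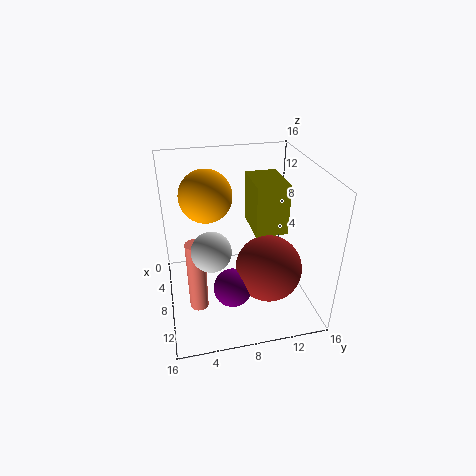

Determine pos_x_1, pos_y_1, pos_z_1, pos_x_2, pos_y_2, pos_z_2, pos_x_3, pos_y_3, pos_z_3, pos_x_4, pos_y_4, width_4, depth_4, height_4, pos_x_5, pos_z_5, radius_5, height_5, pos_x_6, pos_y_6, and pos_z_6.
pos_x_1 = 12
pos_y_1 = 6.5
pos_z_1 = 4.5
pos_x_2 = 11.5
pos_y_2 = 10.5
pos_z_2 = 6
pos_x_3 = 5
pos_y_3 = 5
pos_z_3 = 12
pos_x_4 = 5
pos_y_4 = 9.5
width_4 = 5
depth_4 = 3.5
height_4 = 5.5
pos_x_5 = 10.5
pos_z_5 = 1.5
radius_5 = 1
height_5 = 8
pos_x_6 = 11.5
pos_y_6 = 4.5
pos_z_6 = 9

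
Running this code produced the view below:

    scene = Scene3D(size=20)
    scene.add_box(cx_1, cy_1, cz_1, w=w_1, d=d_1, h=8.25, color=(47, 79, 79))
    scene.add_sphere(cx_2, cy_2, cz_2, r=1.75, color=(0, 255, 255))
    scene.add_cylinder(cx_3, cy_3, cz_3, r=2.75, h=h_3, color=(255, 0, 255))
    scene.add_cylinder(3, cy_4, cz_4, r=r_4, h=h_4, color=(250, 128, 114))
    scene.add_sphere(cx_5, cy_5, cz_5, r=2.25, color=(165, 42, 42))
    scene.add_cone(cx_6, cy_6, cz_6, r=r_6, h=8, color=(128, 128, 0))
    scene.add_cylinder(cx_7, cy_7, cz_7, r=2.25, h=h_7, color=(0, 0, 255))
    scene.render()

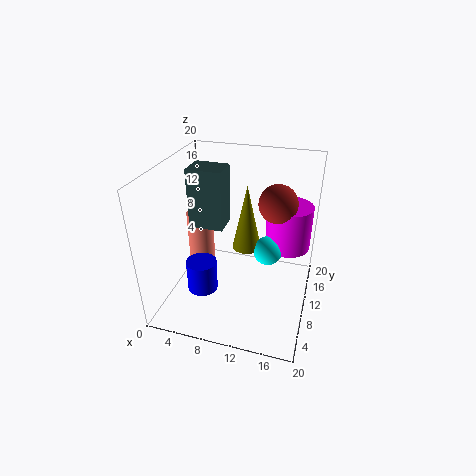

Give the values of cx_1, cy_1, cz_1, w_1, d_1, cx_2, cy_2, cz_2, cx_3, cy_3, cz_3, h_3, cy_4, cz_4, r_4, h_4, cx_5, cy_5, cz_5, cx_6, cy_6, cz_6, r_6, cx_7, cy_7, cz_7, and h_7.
cx_1 = 3.25, cy_1 = 9, cz_1 = 11.25, w_1 = 4.75, d_1 = 3.75, cx_2 = 15, cy_2 = 6, cz_2 = 11.5, cx_3 = 17, cy_3 = 8.25, cz_3 = 11.25, h_3 = 5.5, cy_4 = 13.25, cz_4 = 1.5, r_4 = 2, h_4 = 9.75, cx_5 = 15.75, cy_5 = 6.75, cz_5 = 17.5, cx_6 = 12.25, cy_6 = 6.25, cz_6 = 11.5, r_6 = 1.75, cx_7 = 4.75, cy_7 = 8.75, cz_7 = 1, h_7 = 4.75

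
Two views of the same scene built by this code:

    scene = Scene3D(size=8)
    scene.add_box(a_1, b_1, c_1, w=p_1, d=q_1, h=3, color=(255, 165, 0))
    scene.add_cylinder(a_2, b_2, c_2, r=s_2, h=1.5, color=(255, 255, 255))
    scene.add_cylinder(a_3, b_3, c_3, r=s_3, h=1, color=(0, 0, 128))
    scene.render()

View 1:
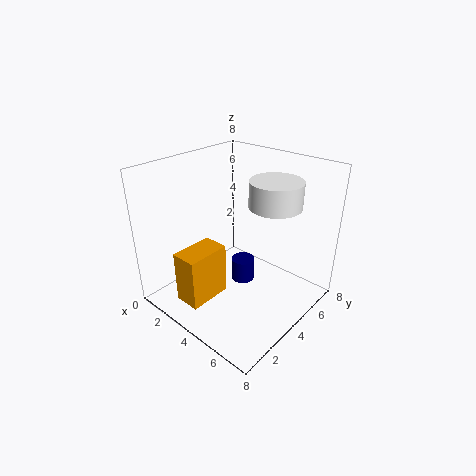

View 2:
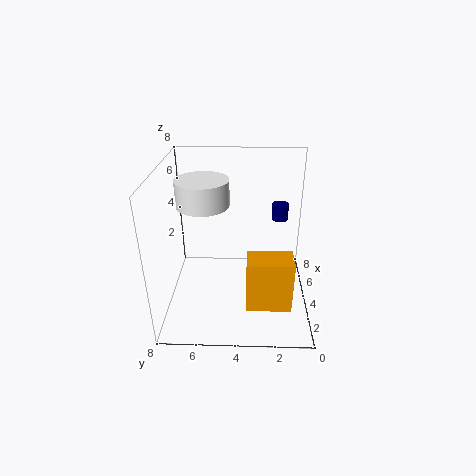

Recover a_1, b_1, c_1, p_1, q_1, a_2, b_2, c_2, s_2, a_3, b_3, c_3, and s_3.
a_1 = 2
b_1 = 1
c_1 = 0.5
p_1 = 1.5
q_1 = 2.5
a_2 = 5
b_2 = 6
c_2 = 5.5
s_2 = 1.5
a_3 = 6.5
b_3 = 1.5
c_3 = 4
s_3 = 0.5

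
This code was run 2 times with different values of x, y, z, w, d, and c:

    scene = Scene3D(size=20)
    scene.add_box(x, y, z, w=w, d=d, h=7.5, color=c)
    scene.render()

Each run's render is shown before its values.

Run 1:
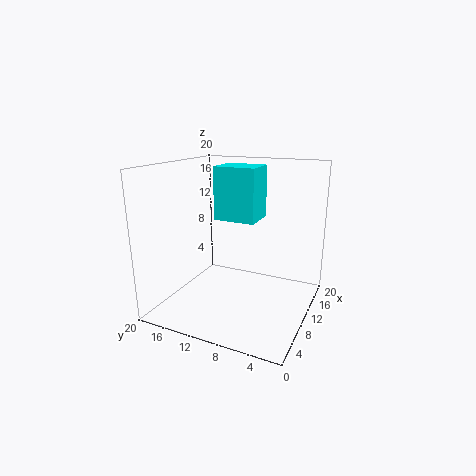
x = 10.5; y = 8; z = 12; w = 5; d = 6; c = 'cyan'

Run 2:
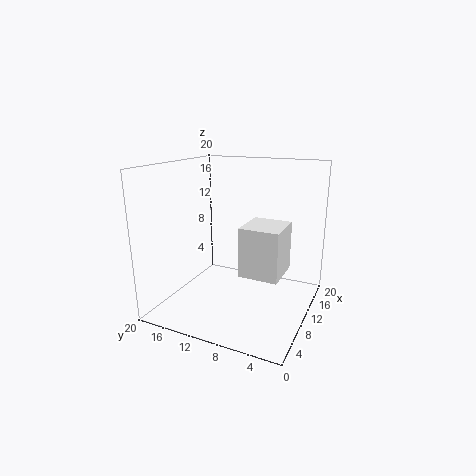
x = 11; y = 4.5; z = 3.5; w = 6.5; d = 6; c = 'white'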